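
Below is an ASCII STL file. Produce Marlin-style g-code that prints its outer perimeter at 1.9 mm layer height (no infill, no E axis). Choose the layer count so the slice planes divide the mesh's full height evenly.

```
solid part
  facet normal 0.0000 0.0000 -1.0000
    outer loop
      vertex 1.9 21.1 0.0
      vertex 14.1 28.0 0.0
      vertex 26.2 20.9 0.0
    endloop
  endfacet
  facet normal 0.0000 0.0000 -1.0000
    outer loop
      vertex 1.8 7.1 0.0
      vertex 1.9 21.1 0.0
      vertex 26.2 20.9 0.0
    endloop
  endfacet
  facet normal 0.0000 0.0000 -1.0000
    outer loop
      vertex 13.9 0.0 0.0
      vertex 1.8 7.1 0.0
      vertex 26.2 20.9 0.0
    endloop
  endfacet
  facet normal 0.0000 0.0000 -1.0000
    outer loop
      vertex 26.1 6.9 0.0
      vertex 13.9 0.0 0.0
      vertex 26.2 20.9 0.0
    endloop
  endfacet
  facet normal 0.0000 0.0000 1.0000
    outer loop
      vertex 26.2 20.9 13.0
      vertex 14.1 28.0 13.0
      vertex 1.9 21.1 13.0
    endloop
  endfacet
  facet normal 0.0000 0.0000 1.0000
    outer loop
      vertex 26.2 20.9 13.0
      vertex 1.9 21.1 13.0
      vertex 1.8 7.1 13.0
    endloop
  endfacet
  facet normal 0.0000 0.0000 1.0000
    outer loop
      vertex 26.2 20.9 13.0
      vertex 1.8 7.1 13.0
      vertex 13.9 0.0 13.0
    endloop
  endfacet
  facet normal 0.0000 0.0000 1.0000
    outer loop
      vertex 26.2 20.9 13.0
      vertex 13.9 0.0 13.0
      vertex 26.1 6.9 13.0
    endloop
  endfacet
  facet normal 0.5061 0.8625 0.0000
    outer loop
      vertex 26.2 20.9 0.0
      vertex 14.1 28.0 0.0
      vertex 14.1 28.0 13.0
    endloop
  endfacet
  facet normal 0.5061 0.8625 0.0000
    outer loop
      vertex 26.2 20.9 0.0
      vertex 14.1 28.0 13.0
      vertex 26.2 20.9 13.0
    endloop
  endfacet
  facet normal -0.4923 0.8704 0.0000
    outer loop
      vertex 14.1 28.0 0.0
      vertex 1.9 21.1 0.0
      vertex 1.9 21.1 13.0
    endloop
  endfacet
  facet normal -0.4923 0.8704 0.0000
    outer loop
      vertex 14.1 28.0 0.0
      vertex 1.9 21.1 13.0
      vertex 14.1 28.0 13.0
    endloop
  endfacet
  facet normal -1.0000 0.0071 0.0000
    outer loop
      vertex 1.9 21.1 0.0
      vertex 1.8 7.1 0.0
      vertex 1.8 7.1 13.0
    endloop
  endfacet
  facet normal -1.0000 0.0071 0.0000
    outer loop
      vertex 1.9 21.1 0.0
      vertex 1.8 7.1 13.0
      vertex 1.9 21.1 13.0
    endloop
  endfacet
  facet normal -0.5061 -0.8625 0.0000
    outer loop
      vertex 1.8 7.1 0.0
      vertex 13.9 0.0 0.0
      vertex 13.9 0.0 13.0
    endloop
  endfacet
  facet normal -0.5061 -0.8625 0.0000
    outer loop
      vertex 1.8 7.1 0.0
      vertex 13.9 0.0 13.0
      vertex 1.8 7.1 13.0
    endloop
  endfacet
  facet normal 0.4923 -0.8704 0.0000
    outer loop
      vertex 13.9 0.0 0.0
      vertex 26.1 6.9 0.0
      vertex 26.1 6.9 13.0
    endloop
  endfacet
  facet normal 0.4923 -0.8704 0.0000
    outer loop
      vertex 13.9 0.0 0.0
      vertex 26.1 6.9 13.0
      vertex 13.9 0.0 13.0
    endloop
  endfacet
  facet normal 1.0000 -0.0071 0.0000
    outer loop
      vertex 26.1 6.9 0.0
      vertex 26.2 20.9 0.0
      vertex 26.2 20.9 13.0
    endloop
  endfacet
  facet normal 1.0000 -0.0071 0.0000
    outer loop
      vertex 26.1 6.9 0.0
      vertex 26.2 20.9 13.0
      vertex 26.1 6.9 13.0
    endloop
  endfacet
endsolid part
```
; perimeter-only toolpath
G21 ; units = mm
G90 ; absolute positioning
G28 ; home
; layer 1
G0 Z1.9
G0 X26.2 Y20.9
G1 X14.1 Y28.0
G1 X1.9 Y21.1
G1 X1.8 Y7.1
G1 X13.9 Y0.0
G1 X26.1 Y6.9
G1 X26.2 Y20.9
; layer 2
G0 Z3.7
G0 X26.2 Y20.9
G1 X14.1 Y28.0
G1 X1.9 Y21.1
G1 X1.8 Y7.1
G1 X13.9 Y0.0
G1 X26.1 Y6.9
G1 X26.2 Y20.9
; layer 3
G0 Z5.6
G0 X26.2 Y20.9
G1 X14.1 Y28.0
G1 X1.9 Y21.1
G1 X1.8 Y7.1
G1 X13.9 Y0.0
G1 X26.1 Y6.9
G1 X26.2 Y20.9
; layer 4
G0 Z7.4
G0 X26.2 Y20.9
G1 X14.1 Y28.0
G1 X1.9 Y21.1
G1 X1.8 Y7.1
G1 X13.9 Y0.0
G1 X26.1 Y6.9
G1 X26.2 Y20.9
; layer 5
G0 Z9.3
G0 X26.2 Y20.9
G1 X14.1 Y28.0
G1 X1.9 Y21.1
G1 X1.8 Y7.1
G1 X13.9 Y0.0
G1 X26.1 Y6.9
G1 X26.2 Y20.9
; layer 6
G0 Z11.1
G0 X26.2 Y20.9
G1 X14.1 Y28.0
G1 X1.9 Y21.1
G1 X1.8 Y7.1
G1 X13.9 Y0.0
G1 X26.1 Y6.9
G1 X26.2 Y20.9
; layer 7
G0 Z13.0
G0 X26.2 Y20.9
G1 X14.1 Y28.0
G1 X1.9 Y21.1
G1 X1.8 Y7.1
G1 X13.9 Y0.0
G1 X26.1 Y6.9
G1 X26.2 Y20.9
M2 ; end

The solid is a regular 6-sided prism (a cylinder approximated with 6 flat sides), circumscribed radius ≈ 14 mm, height ≈ 13 mm. Slicing at Δz = 1.9 mm — 7 equal slices spanning the solid's height, so layer i sits at z = i·h/7 — gives 7 non-empty perimeters. Each is a 6-segment closed polygon; G0 lifts to the layer z and rapids to the start vertex, then G1 traces the edges.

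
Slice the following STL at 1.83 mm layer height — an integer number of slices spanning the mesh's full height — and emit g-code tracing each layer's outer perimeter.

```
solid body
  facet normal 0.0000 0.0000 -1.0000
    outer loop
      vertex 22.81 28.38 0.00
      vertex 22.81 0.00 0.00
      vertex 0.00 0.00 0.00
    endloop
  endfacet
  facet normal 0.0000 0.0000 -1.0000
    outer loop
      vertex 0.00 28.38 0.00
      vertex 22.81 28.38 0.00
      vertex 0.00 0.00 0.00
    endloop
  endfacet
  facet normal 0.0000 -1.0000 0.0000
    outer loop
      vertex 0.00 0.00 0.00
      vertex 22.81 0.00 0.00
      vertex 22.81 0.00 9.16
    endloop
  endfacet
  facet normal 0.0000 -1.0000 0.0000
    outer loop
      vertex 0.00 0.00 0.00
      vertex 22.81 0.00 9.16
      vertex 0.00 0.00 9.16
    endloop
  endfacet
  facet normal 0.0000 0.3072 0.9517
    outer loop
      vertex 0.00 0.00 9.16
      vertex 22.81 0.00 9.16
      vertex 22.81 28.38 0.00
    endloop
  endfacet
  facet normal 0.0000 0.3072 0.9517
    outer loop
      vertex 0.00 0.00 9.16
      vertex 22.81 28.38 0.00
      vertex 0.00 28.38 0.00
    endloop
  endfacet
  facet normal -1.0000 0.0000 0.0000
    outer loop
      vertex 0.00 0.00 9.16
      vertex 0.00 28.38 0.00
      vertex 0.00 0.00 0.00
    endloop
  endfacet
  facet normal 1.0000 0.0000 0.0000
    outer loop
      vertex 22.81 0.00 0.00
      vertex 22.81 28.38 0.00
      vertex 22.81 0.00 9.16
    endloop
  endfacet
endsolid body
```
; perimeter-only toolpath
G21 ; units = mm
G90 ; absolute positioning
G28 ; home
; layer 1
G0 Z1.83
G0 X0.00 Y0.00
G1 X22.81 Y0.00
G1 X22.81 Y22.70
G1 X0.00 Y22.70
G1 X0.00 Y0.00
; layer 2
G0 Z3.66
G0 X0.00 Y0.00
G1 X22.81 Y0.00
G1 X22.81 Y17.03
G1 X0.00 Y17.03
G1 X0.00 Y0.00
; layer 3
G0 Z5.50
G0 X0.00 Y0.00
G1 X22.81 Y0.00
G1 X22.81 Y11.35
G1 X0.00 Y11.35
G1 X0.00 Y0.00
; layer 4
G0 Z7.33
G0 X0.00 Y0.00
G1 X22.81 Y0.00
G1 X22.81 Y5.68
G1 X0.00 Y5.68
G1 X0.00 Y0.00
M2 ; end

The solid is a wedge (ramp): 22.8 × 28.4 mm base, rising to 9.16 mm along the y=0 edge and sloping linearly to z=0 at y=28.4. Slicing at Δz = 1.83 mm — 5 equal slices spanning the solid's height, so layer i sits at z = i·h/5 — gives 4 non-empty perimeters. Each is a 4-segment closed polygon; G0 lifts to the layer z and rapids to the start vertex, then G1 traces the edges. The cross-section shrinks linearly with z (the slice at the apex is degenerate and omitted).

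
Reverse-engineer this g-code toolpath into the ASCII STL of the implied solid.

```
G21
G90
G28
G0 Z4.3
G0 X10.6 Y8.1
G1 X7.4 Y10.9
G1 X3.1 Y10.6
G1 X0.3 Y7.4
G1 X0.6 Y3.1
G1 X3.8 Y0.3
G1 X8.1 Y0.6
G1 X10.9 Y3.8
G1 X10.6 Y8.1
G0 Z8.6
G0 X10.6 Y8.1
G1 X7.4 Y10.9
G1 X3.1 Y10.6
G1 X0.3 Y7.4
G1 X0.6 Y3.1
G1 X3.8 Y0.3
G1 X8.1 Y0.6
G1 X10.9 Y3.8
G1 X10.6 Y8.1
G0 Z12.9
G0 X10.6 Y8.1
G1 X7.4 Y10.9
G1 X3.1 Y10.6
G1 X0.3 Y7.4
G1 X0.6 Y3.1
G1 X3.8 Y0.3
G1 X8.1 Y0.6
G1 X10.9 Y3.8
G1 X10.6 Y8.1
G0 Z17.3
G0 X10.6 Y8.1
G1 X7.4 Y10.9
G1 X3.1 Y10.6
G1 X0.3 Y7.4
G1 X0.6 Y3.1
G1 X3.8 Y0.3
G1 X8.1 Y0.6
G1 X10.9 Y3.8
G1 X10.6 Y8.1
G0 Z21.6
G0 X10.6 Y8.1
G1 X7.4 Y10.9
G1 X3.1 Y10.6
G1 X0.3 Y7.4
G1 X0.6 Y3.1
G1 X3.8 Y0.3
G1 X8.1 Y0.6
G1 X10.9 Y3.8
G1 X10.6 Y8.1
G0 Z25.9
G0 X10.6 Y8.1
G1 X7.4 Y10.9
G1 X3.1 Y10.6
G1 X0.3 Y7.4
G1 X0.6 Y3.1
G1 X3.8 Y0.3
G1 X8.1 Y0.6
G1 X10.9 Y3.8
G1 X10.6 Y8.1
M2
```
solid part
  facet normal 0.0000 0.0000 -1.0000
    outer loop
      vertex 3.1 10.6 0.0
      vertex 7.4 10.9 0.0
      vertex 10.6 8.1 0.0
    endloop
  endfacet
  facet normal 0.0000 0.0000 -1.0000
    outer loop
      vertex 0.3 7.4 0.0
      vertex 3.1 10.6 0.0
      vertex 10.6 8.1 0.0
    endloop
  endfacet
  facet normal 0.0000 0.0000 -1.0000
    outer loop
      vertex 0.6 3.1 0.0
      vertex 0.3 7.4 0.0
      vertex 10.6 8.1 0.0
    endloop
  endfacet
  facet normal 0.0000 0.0000 -1.0000
    outer loop
      vertex 3.8 0.3 0.0
      vertex 0.6 3.1 0.0
      vertex 10.6 8.1 0.0
    endloop
  endfacet
  facet normal 0.0000 0.0000 -1.0000
    outer loop
      vertex 8.1 0.6 0.0
      vertex 3.8 0.3 0.0
      vertex 10.6 8.1 0.0
    endloop
  endfacet
  facet normal 0.0000 0.0000 -1.0000
    outer loop
      vertex 10.9 3.8 0.0
      vertex 8.1 0.6 0.0
      vertex 10.6 8.1 0.0
    endloop
  endfacet
  facet normal 0.0000 0.0000 1.0000
    outer loop
      vertex 10.6 8.1 25.9
      vertex 7.4 10.9 25.9
      vertex 3.1 10.6 25.9
    endloop
  endfacet
  facet normal 0.0000 0.0000 1.0000
    outer loop
      vertex 10.6 8.1 25.9
      vertex 3.1 10.6 25.9
      vertex 0.3 7.4 25.9
    endloop
  endfacet
  facet normal 0.0000 0.0000 1.0000
    outer loop
      vertex 10.6 8.1 25.9
      vertex 0.3 7.4 25.9
      vertex 0.6 3.1 25.9
    endloop
  endfacet
  facet normal 0.0000 0.0000 1.0000
    outer loop
      vertex 10.6 8.1 25.9
      vertex 0.6 3.1 25.9
      vertex 3.8 0.3 25.9
    endloop
  endfacet
  facet normal 0.0000 0.0000 1.0000
    outer loop
      vertex 10.6 8.1 25.9
      vertex 3.8 0.3 25.9
      vertex 8.1 0.6 25.9
    endloop
  endfacet
  facet normal 0.0000 0.0000 1.0000
    outer loop
      vertex 10.6 8.1 25.9
      vertex 8.1 0.6 25.9
      vertex 10.9 3.8 25.9
    endloop
  endfacet
  facet normal 0.6585 0.7526 0.0000
    outer loop
      vertex 10.6 8.1 0.0
      vertex 7.4 10.9 0.0
      vertex 7.4 10.9 25.9
    endloop
  endfacet
  facet normal 0.6585 0.7526 0.0000
    outer loop
      vertex 10.6 8.1 0.0
      vertex 7.4 10.9 25.9
      vertex 10.6 8.1 25.9
    endloop
  endfacet
  facet normal -0.0696 0.9976 0.0000
    outer loop
      vertex 7.4 10.9 0.0
      vertex 3.1 10.6 0.0
      vertex 3.1 10.6 25.9
    endloop
  endfacet
  facet normal -0.0696 0.9976 0.0000
    outer loop
      vertex 7.4 10.9 0.0
      vertex 3.1 10.6 25.9
      vertex 7.4 10.9 25.9
    endloop
  endfacet
  facet normal -0.7526 0.6585 0.0000
    outer loop
      vertex 3.1 10.6 0.0
      vertex 0.3 7.4 0.0
      vertex 0.3 7.4 25.9
    endloop
  endfacet
  facet normal -0.7526 0.6585 0.0000
    outer loop
      vertex 3.1 10.6 0.0
      vertex 0.3 7.4 25.9
      vertex 3.1 10.6 25.9
    endloop
  endfacet
  facet normal -0.9976 -0.0696 0.0000
    outer loop
      vertex 0.3 7.4 0.0
      vertex 0.6 3.1 0.0
      vertex 0.6 3.1 25.9
    endloop
  endfacet
  facet normal -0.9976 -0.0696 0.0000
    outer loop
      vertex 0.3 7.4 0.0
      vertex 0.6 3.1 25.9
      vertex 0.3 7.4 25.9
    endloop
  endfacet
  facet normal -0.6585 -0.7526 0.0000
    outer loop
      vertex 0.6 3.1 0.0
      vertex 3.8 0.3 0.0
      vertex 3.8 0.3 25.9
    endloop
  endfacet
  facet normal -0.6585 -0.7526 0.0000
    outer loop
      vertex 0.6 3.1 0.0
      vertex 3.8 0.3 25.9
      vertex 0.6 3.1 25.9
    endloop
  endfacet
  facet normal 0.0696 -0.9976 0.0000
    outer loop
      vertex 3.8 0.3 0.0
      vertex 8.1 0.6 0.0
      vertex 8.1 0.6 25.9
    endloop
  endfacet
  facet normal 0.0696 -0.9976 0.0000
    outer loop
      vertex 3.8 0.3 0.0
      vertex 8.1 0.6 25.9
      vertex 3.8 0.3 25.9
    endloop
  endfacet
  facet normal 0.7526 -0.6585 0.0000
    outer loop
      vertex 8.1 0.6 0.0
      vertex 10.9 3.8 0.0
      vertex 10.9 3.8 25.9
    endloop
  endfacet
  facet normal 0.7526 -0.6585 0.0000
    outer loop
      vertex 8.1 0.6 0.0
      vertex 10.9 3.8 25.9
      vertex 8.1 0.6 25.9
    endloop
  endfacet
  facet normal 0.9976 0.0696 0.0000
    outer loop
      vertex 10.9 3.8 0.0
      vertex 10.6 8.1 0.0
      vertex 10.6 8.1 25.9
    endloop
  endfacet
  facet normal 0.9976 0.0696 0.0000
    outer loop
      vertex 10.9 3.8 0.0
      vertex 10.6 8.1 25.9
      vertex 10.9 3.8 25.9
    endloop
  endfacet
endsolid part

The G0 Z moves step by Δz≈4.3 mm. Every layer's G1 loop is the same polygon, so the solid is a straight extrusion of it from z=0 to z≈25.9. Closing with flat bottom and top caps and triangulating gives 28 facets — a regular 8-sided prism (a cylinder approximated with 8 flat sides), circumscribed radius ≈ 5.6 mm, height ≈ 25.9 mm.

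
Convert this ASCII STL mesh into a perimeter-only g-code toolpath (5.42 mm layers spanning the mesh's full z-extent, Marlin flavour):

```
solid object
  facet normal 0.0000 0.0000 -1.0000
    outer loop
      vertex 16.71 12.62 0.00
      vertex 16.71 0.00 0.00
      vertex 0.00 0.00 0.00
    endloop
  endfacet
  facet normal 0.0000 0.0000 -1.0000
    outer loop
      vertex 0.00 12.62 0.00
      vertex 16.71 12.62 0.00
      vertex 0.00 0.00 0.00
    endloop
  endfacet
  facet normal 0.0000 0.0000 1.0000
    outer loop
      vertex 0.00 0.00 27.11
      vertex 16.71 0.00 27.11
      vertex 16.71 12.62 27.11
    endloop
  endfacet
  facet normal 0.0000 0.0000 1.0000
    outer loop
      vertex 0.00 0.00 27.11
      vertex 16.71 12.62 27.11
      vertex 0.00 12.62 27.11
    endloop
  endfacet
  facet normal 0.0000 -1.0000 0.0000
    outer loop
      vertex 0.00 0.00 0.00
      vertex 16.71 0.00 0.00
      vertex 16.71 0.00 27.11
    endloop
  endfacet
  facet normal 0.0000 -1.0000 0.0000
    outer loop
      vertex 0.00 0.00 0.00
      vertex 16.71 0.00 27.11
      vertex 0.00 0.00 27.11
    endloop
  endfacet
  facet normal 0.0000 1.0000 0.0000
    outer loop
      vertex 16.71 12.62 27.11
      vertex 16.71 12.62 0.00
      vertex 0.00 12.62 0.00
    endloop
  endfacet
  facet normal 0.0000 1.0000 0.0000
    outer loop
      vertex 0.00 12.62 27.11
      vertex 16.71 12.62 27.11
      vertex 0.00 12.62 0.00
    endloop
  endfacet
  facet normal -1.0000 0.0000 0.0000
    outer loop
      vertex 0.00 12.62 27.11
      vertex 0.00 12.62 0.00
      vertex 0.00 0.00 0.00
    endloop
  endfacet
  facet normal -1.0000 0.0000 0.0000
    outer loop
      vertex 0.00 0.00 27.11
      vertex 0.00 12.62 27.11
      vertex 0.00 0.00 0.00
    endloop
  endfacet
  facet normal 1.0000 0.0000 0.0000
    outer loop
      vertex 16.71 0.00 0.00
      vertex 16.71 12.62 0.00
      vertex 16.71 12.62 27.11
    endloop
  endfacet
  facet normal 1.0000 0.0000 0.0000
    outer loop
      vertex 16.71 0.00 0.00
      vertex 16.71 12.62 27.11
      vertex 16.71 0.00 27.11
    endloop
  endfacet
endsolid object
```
; perimeter-only toolpath
G21 ; units = mm
G90 ; absolute positioning
G28 ; home
; layer 1
G0 Z5.42
G0 X0.00 Y0.00
G1 X16.71 Y0.00
G1 X16.71 Y12.62
G1 X0.00 Y12.62
G1 X0.00 Y0.00
; layer 2
G0 Z10.84
G0 X0.00 Y0.00
G1 X16.71 Y0.00
G1 X16.71 Y12.62
G1 X0.00 Y12.62
G1 X0.00 Y0.00
; layer 3
G0 Z16.27
G0 X0.00 Y0.00
G1 X16.71 Y0.00
G1 X16.71 Y12.62
G1 X0.00 Y12.62
G1 X0.00 Y0.00
; layer 4
G0 Z21.69
G0 X0.00 Y0.00
G1 X16.71 Y0.00
G1 X16.71 Y12.62
G1 X0.00 Y12.62
G1 X0.00 Y0.00
; layer 5
G0 Z27.11
G0 X0.00 Y0.00
G1 X16.71 Y0.00
G1 X16.71 Y12.62
G1 X0.00 Y12.62
G1 X0.00 Y0.00
M2 ; end

The solid is a rectangular box, roughly 16.7 × 12.6 mm footprint and 27.1 mm tall. Slicing at Δz = 5.42 mm — 5 equal slices spanning the solid's height, so layer i sits at z = i·h/5 — gives 5 non-empty perimeters. Each is a 4-segment closed polygon; G0 lifts to the layer z and rapids to the start vertex, then G1 traces the edges.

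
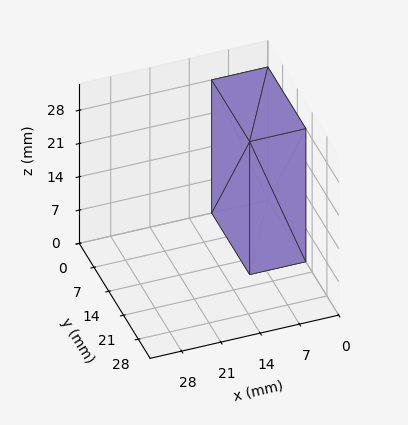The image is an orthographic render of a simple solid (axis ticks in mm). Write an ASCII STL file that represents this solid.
Reading the render: the shape is a rectangular box, roughly 10 × 18 mm footprint and 28 mm tall (dimensions read to the nearest mm from the axis ticks). For the STL, each face is triangulated and given an outward normal.

solid part
  facet normal 0.0000 0.0000 -1.0000
    outer loop
      vertex 10.00 18.00 0.00
      vertex 10.00 0.00 0.00
      vertex 0.00 0.00 0.00
    endloop
  endfacet
  facet normal 0.0000 0.0000 -1.0000
    outer loop
      vertex 0.00 18.00 0.00
      vertex 10.00 18.00 0.00
      vertex 0.00 0.00 0.00
    endloop
  endfacet
  facet normal 0.0000 0.0000 1.0000
    outer loop
      vertex 0.00 0.00 28.00
      vertex 10.00 0.00 28.00
      vertex 10.00 18.00 28.00
    endloop
  endfacet
  facet normal 0.0000 0.0000 1.0000
    outer loop
      vertex 0.00 0.00 28.00
      vertex 10.00 18.00 28.00
      vertex 0.00 18.00 28.00
    endloop
  endfacet
  facet normal 0.0000 -1.0000 0.0000
    outer loop
      vertex 0.00 0.00 0.00
      vertex 10.00 0.00 0.00
      vertex 10.00 0.00 28.00
    endloop
  endfacet
  facet normal 0.0000 -1.0000 0.0000
    outer loop
      vertex 0.00 0.00 0.00
      vertex 10.00 0.00 28.00
      vertex 0.00 0.00 28.00
    endloop
  endfacet
  facet normal 0.0000 1.0000 0.0000
    outer loop
      vertex 10.00 18.00 28.00
      vertex 10.00 18.00 0.00
      vertex 0.00 18.00 0.00
    endloop
  endfacet
  facet normal 0.0000 1.0000 0.0000
    outer loop
      vertex 0.00 18.00 28.00
      vertex 10.00 18.00 28.00
      vertex 0.00 18.00 0.00
    endloop
  endfacet
  facet normal -1.0000 0.0000 0.0000
    outer loop
      vertex 0.00 18.00 28.00
      vertex 0.00 18.00 0.00
      vertex 0.00 0.00 0.00
    endloop
  endfacet
  facet normal -1.0000 0.0000 0.0000
    outer loop
      vertex 0.00 0.00 28.00
      vertex 0.00 18.00 28.00
      vertex 0.00 0.00 0.00
    endloop
  endfacet
  facet normal 1.0000 0.0000 0.0000
    outer loop
      vertex 10.00 0.00 0.00
      vertex 10.00 18.00 0.00
      vertex 10.00 18.00 28.00
    endloop
  endfacet
  facet normal 1.0000 0.0000 0.0000
    outer loop
      vertex 10.00 0.00 0.00
      vertex 10.00 18.00 28.00
      vertex 10.00 0.00 28.00
    endloop
  endfacet
endsolid part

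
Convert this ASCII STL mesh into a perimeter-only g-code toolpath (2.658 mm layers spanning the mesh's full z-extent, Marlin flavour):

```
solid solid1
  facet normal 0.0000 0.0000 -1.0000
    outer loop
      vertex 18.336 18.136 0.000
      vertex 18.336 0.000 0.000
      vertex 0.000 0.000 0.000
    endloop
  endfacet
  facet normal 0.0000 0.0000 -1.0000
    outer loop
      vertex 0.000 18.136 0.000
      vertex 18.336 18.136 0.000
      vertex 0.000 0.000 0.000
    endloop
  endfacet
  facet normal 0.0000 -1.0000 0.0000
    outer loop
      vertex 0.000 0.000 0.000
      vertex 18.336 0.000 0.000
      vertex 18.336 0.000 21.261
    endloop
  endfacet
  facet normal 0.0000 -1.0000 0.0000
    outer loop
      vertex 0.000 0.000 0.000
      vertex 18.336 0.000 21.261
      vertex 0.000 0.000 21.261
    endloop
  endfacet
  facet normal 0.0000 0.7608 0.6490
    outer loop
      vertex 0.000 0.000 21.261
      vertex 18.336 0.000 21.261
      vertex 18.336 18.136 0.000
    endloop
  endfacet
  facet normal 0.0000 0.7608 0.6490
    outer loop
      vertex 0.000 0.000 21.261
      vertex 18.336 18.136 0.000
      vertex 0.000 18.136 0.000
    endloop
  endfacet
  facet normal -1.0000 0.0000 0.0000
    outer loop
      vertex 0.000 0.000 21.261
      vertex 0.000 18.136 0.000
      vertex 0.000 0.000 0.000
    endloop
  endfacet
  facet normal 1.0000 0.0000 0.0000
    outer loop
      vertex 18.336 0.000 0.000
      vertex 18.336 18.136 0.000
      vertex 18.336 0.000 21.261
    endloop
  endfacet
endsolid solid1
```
; perimeter-only toolpath
G21 ; units = mm
G90 ; absolute positioning
G28 ; home
; layer 1
G0 Z2.658
G0 X0.000 Y0.000
G1 X18.336 Y0.000
G1 X18.336 Y15.869
G1 X0.000 Y15.869
G1 X0.000 Y0.000
; layer 2
G0 Z5.315
G0 X0.000 Y0.000
G1 X18.336 Y0.000
G1 X18.336 Y13.602
G1 X0.000 Y13.602
G1 X0.000 Y0.000
; layer 3
G0 Z7.973
G0 X0.000 Y0.000
G1 X18.336 Y0.000
G1 X18.336 Y11.335
G1 X0.000 Y11.335
G1 X0.000 Y0.000
; layer 4
G0 Z10.630
G0 X0.000 Y0.000
G1 X18.336 Y0.000
G1 X18.336 Y9.068
G1 X0.000 Y9.068
G1 X0.000 Y0.000
; layer 5
G0 Z13.288
G0 X0.000 Y0.000
G1 X18.336 Y0.000
G1 X18.336 Y6.801
G1 X0.000 Y6.801
G1 X0.000 Y0.000
; layer 6
G0 Z15.946
G0 X0.000 Y0.000
G1 X18.336 Y0.000
G1 X18.336 Y4.534
G1 X0.000 Y4.534
G1 X0.000 Y0.000
; layer 7
G0 Z18.603
G0 X0.000 Y0.000
G1 X18.336 Y0.000
G1 X18.336 Y2.267
G1 X0.000 Y2.267
G1 X0.000 Y0.000
M2 ; end

The solid is a wedge (ramp): 18.3 × 18.1 mm base, rising to 21.3 mm along the y=0 edge and sloping linearly to z=0 at y=18.1. Slicing at Δz = 2.658 mm — 8 equal slices spanning the solid's height, so layer i sits at z = i·h/8 — gives 7 non-empty perimeters. Each is a 4-segment closed polygon; G0 lifts to the layer z and rapids to the start vertex, then G1 traces the edges. The cross-section shrinks linearly with z (the slice at the apex is degenerate and omitted).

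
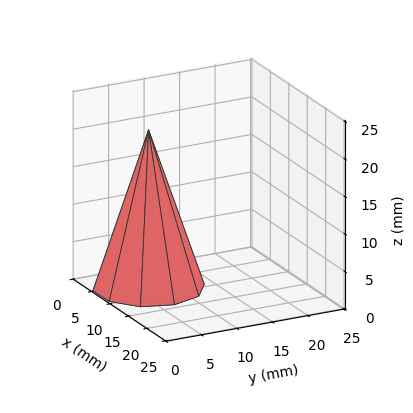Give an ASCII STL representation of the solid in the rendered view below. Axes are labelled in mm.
Reading the render: the shape is a regular 10-sided pyramid, base circumscribed radius ≈ 7 mm, apex at z ≈ 21 mm (dimensions read to the nearest mm from the axis ticks). For the STL, each face is triangulated and given an outward normal.

solid part
  facet normal 0.0000 0.0000 -1.0000
    outer loop
      vertex 9.2 13.7 0.0
      vertex 12.7 11.1 0.0
      vertex 14.0 7.0 0.0
    endloop
  endfacet
  facet normal 0.0000 0.0000 -1.0000
    outer loop
      vertex 4.8 13.7 0.0
      vertex 9.2 13.7 0.0
      vertex 14.0 7.0 0.0
    endloop
  endfacet
  facet normal 0.0000 0.0000 -1.0000
    outer loop
      vertex 1.3 11.1 0.0
      vertex 4.8 13.7 0.0
      vertex 14.0 7.0 0.0
    endloop
  endfacet
  facet normal 0.0000 0.0000 -1.0000
    outer loop
      vertex 0.0 7.0 0.0
      vertex 1.3 11.1 0.0
      vertex 14.0 7.0 0.0
    endloop
  endfacet
  facet normal 0.0000 0.0000 -1.0000
    outer loop
      vertex 1.3 2.9 0.0
      vertex 0.0 7.0 0.0
      vertex 14.0 7.0 0.0
    endloop
  endfacet
  facet normal 0.0000 0.0000 -1.0000
    outer loop
      vertex 4.8 0.3 0.0
      vertex 1.3 2.9 0.0
      vertex 14.0 7.0 0.0
    endloop
  endfacet
  facet normal 0.0000 0.0000 -1.0000
    outer loop
      vertex 9.2 0.3 0.0
      vertex 4.8 0.3 0.0
      vertex 14.0 7.0 0.0
    endloop
  endfacet
  facet normal 0.0000 0.0000 -1.0000
    outer loop
      vertex 12.7 2.9 0.0
      vertex 9.2 0.3 0.0
      vertex 14.0 7.0 0.0
    endloop
  endfacet
  facet normal 0.9085 0.2881 0.3028
    outer loop
      vertex 14.0 7.0 0.0
      vertex 12.7 11.1 0.0
      vertex 7.0 7.0 21.0
    endloop
  endfacet
  facet normal 0.5682 0.7649 0.3036
    outer loop
      vertex 12.7 11.1 0.0
      vertex 9.2 13.7 0.0
      vertex 7.0 7.0 21.0
    endloop
  endfacet
  facet normal 0.0000 0.9527 0.3040
    outer loop
      vertex 9.2 13.7 0.0
      vertex 4.8 13.7 0.0
      vertex 7.0 7.0 21.0
    endloop
  endfacet
  facet normal -0.5682 0.7649 0.3036
    outer loop
      vertex 4.8 13.7 0.0
      vertex 1.3 11.1 0.0
      vertex 7.0 7.0 21.0
    endloop
  endfacet
  facet normal -0.9085 0.2881 0.3028
    outer loop
      vertex 1.3 11.1 0.0
      vertex 0.0 7.0 0.0
      vertex 7.0 7.0 21.0
    endloop
  endfacet
  facet normal -0.9085 -0.2881 0.3028
    outer loop
      vertex 0.0 7.0 0.0
      vertex 1.3 2.9 0.0
      vertex 7.0 7.0 21.0
    endloop
  endfacet
  facet normal -0.5682 -0.7649 0.3036
    outer loop
      vertex 1.3 2.9 0.0
      vertex 4.8 0.3 0.0
      vertex 7.0 7.0 21.0
    endloop
  endfacet
  facet normal 0.0000 -0.9527 0.3040
    outer loop
      vertex 4.8 0.3 0.0
      vertex 9.2 0.3 0.0
      vertex 7.0 7.0 21.0
    endloop
  endfacet
  facet normal 0.5682 -0.7649 0.3036
    outer loop
      vertex 9.2 0.3 0.0
      vertex 12.7 2.9 0.0
      vertex 7.0 7.0 21.0
    endloop
  endfacet
  facet normal 0.9085 -0.2881 0.3028
    outer loop
      vertex 12.7 2.9 0.0
      vertex 14.0 7.0 0.0
      vertex 7.0 7.0 21.0
    endloop
  endfacet
endsolid part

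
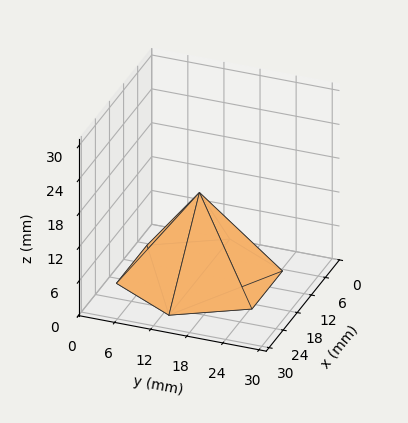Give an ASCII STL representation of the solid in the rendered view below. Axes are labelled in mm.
Reading the render: the shape is a regular 6-sided pyramid, base circumscribed radius ≈ 13 mm, apex at z ≈ 15 mm (dimensions read to the nearest mm from the axis ticks). For the STL, each face is triangulated and given an outward normal.

solid part
  facet normal 0.0000 0.0000 -1.0000
    outer loop
      vertex 6.50 24.26 0.00
      vertex 19.50 24.26 0.00
      vertex 26.00 13.00 0.00
    endloop
  endfacet
  facet normal 0.0000 0.0000 -1.0000
    outer loop
      vertex 0.00 13.00 0.00
      vertex 6.50 24.26 0.00
      vertex 26.00 13.00 0.00
    endloop
  endfacet
  facet normal 0.0000 0.0000 -1.0000
    outer loop
      vertex 6.50 1.74 0.00
      vertex 0.00 13.00 0.00
      vertex 26.00 13.00 0.00
    endloop
  endfacet
  facet normal 0.0000 0.0000 -1.0000
    outer loop
      vertex 19.50 1.74 0.00
      vertex 6.50 1.74 0.00
      vertex 26.00 13.00 0.00
    endloop
  endfacet
  facet normal 0.6927 0.3998 0.6003
    outer loop
      vertex 26.00 13.00 0.00
      vertex 19.50 24.26 0.00
      vertex 13.00 13.00 15.00
    endloop
  endfacet
  facet normal 0.0000 0.7997 0.6003
    outer loop
      vertex 19.50 24.26 0.00
      vertex 6.50 24.26 0.00
      vertex 13.00 13.00 15.00
    endloop
  endfacet
  facet normal -0.6927 0.3998 0.6003
    outer loop
      vertex 6.50 24.26 0.00
      vertex 0.00 13.00 0.00
      vertex 13.00 13.00 15.00
    endloop
  endfacet
  facet normal -0.6927 -0.3998 0.6003
    outer loop
      vertex 0.00 13.00 0.00
      vertex 6.50 1.74 0.00
      vertex 13.00 13.00 15.00
    endloop
  endfacet
  facet normal 0.0000 -0.7997 0.6003
    outer loop
      vertex 6.50 1.74 0.00
      vertex 19.50 1.74 0.00
      vertex 13.00 13.00 15.00
    endloop
  endfacet
  facet normal 0.6927 -0.3998 0.6003
    outer loop
      vertex 19.50 1.74 0.00
      vertex 26.00 13.00 0.00
      vertex 13.00 13.00 15.00
    endloop
  endfacet
endsolid part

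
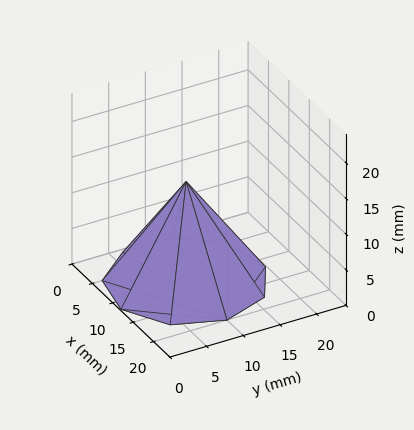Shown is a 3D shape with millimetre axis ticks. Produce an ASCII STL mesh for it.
Reading the render: the shape is a regular 9-sided pyramid, base circumscribed radius ≈ 10 mm, apex at z ≈ 14 mm (dimensions read to the nearest mm from the axis ticks). For the STL, each face is triangulated and given an outward normal.

solid part
  facet normal 0.0000 0.0000 -1.0000
    outer loop
      vertex 11.736 19.848 0.000
      vertex 17.660 16.428 0.000
      vertex 20.000 10.000 0.000
    endloop
  endfacet
  facet normal 0.0000 0.0000 -1.0000
    outer loop
      vertex 5.000 18.660 0.000
      vertex 11.736 19.848 0.000
      vertex 20.000 10.000 0.000
    endloop
  endfacet
  facet normal 0.0000 0.0000 -1.0000
    outer loop
      vertex 0.603 13.420 0.000
      vertex 5.000 18.660 0.000
      vertex 20.000 10.000 0.000
    endloop
  endfacet
  facet normal 0.0000 0.0000 -1.0000
    outer loop
      vertex 0.603 6.580 0.000
      vertex 0.603 13.420 0.000
      vertex 20.000 10.000 0.000
    endloop
  endfacet
  facet normal 0.0000 0.0000 -1.0000
    outer loop
      vertex 5.000 1.340 0.000
      vertex 0.603 6.580 0.000
      vertex 20.000 10.000 0.000
    endloop
  endfacet
  facet normal 0.0000 0.0000 -1.0000
    outer loop
      vertex 11.736 0.152 0.000
      vertex 5.000 1.340 0.000
      vertex 20.000 10.000 0.000
    endloop
  endfacet
  facet normal 0.0000 0.0000 -1.0000
    outer loop
      vertex 17.660 3.572 0.000
      vertex 11.736 0.152 0.000
      vertex 20.000 10.000 0.000
    endloop
  endfacet
  facet normal 0.7802 0.2840 0.5573
    outer loop
      vertex 20.000 10.000 0.000
      vertex 17.660 16.428 0.000
      vertex 10.000 10.000 14.000
    endloop
  endfacet
  facet normal 0.4151 0.7191 0.5573
    outer loop
      vertex 17.660 16.428 0.000
      vertex 11.736 19.848 0.000
      vertex 10.000 10.000 14.000
    endloop
  endfacet
  facet normal -0.1442 0.8177 0.5573
    outer loop
      vertex 11.736 19.848 0.000
      vertex 5.000 18.660 0.000
      vertex 10.000 10.000 14.000
    endloop
  endfacet
  facet normal -0.6360 0.5337 0.5573
    outer loop
      vertex 5.000 18.660 0.000
      vertex 0.603 13.420 0.000
      vertex 10.000 10.000 14.000
    endloop
  endfacet
  facet normal -0.8303 0.0000 0.5573
    outer loop
      vertex 0.603 13.420 0.000
      vertex 0.603 6.580 0.000
      vertex 10.000 10.000 14.000
    endloop
  endfacet
  facet normal -0.6360 -0.5337 0.5573
    outer loop
      vertex 0.603 6.580 0.000
      vertex 5.000 1.340 0.000
      vertex 10.000 10.000 14.000
    endloop
  endfacet
  facet normal -0.1442 -0.8177 0.5573
    outer loop
      vertex 5.000 1.340 0.000
      vertex 11.736 0.152 0.000
      vertex 10.000 10.000 14.000
    endloop
  endfacet
  facet normal 0.4151 -0.7191 0.5573
    outer loop
      vertex 11.736 0.152 0.000
      vertex 17.660 3.572 0.000
      vertex 10.000 10.000 14.000
    endloop
  endfacet
  facet normal 0.7802 -0.2840 0.5573
    outer loop
      vertex 17.660 3.572 0.000
      vertex 20.000 10.000 0.000
      vertex 10.000 10.000 14.000
    endloop
  endfacet
endsolid part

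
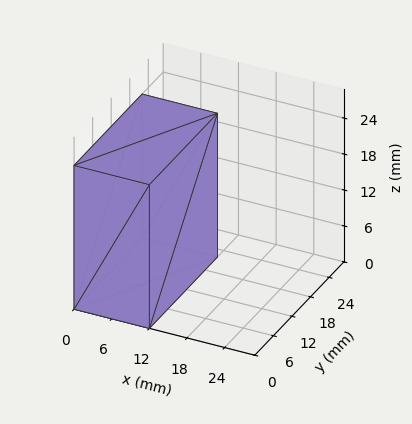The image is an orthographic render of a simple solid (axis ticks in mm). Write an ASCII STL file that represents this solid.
Reading the render: the shape is a rectangular box, roughly 12 × 22 mm footprint and 24 mm tall (dimensions read to the nearest mm from the axis ticks). For the STL, each face is triangulated and given an outward normal.

solid part
  facet normal 0.0000 0.0000 -1.0000
    outer loop
      vertex 12.00 22.00 0.00
      vertex 12.00 0.00 0.00
      vertex 0.00 0.00 0.00
    endloop
  endfacet
  facet normal 0.0000 0.0000 -1.0000
    outer loop
      vertex 0.00 22.00 0.00
      vertex 12.00 22.00 0.00
      vertex 0.00 0.00 0.00
    endloop
  endfacet
  facet normal 0.0000 0.0000 1.0000
    outer loop
      vertex 0.00 0.00 24.00
      vertex 12.00 0.00 24.00
      vertex 12.00 22.00 24.00
    endloop
  endfacet
  facet normal 0.0000 0.0000 1.0000
    outer loop
      vertex 0.00 0.00 24.00
      vertex 12.00 22.00 24.00
      vertex 0.00 22.00 24.00
    endloop
  endfacet
  facet normal 0.0000 -1.0000 0.0000
    outer loop
      vertex 0.00 0.00 0.00
      vertex 12.00 0.00 0.00
      vertex 12.00 0.00 24.00
    endloop
  endfacet
  facet normal 0.0000 -1.0000 0.0000
    outer loop
      vertex 0.00 0.00 0.00
      vertex 12.00 0.00 24.00
      vertex 0.00 0.00 24.00
    endloop
  endfacet
  facet normal 0.0000 1.0000 0.0000
    outer loop
      vertex 12.00 22.00 24.00
      vertex 12.00 22.00 0.00
      vertex 0.00 22.00 0.00
    endloop
  endfacet
  facet normal 0.0000 1.0000 0.0000
    outer loop
      vertex 0.00 22.00 24.00
      vertex 12.00 22.00 24.00
      vertex 0.00 22.00 0.00
    endloop
  endfacet
  facet normal -1.0000 0.0000 0.0000
    outer loop
      vertex 0.00 22.00 24.00
      vertex 0.00 22.00 0.00
      vertex 0.00 0.00 0.00
    endloop
  endfacet
  facet normal -1.0000 0.0000 0.0000
    outer loop
      vertex 0.00 0.00 24.00
      vertex 0.00 22.00 24.00
      vertex 0.00 0.00 0.00
    endloop
  endfacet
  facet normal 1.0000 0.0000 0.0000
    outer loop
      vertex 12.00 0.00 0.00
      vertex 12.00 22.00 0.00
      vertex 12.00 22.00 24.00
    endloop
  endfacet
  facet normal 1.0000 0.0000 0.0000
    outer loop
      vertex 12.00 0.00 0.00
      vertex 12.00 22.00 24.00
      vertex 12.00 0.00 24.00
    endloop
  endfacet
endsolid part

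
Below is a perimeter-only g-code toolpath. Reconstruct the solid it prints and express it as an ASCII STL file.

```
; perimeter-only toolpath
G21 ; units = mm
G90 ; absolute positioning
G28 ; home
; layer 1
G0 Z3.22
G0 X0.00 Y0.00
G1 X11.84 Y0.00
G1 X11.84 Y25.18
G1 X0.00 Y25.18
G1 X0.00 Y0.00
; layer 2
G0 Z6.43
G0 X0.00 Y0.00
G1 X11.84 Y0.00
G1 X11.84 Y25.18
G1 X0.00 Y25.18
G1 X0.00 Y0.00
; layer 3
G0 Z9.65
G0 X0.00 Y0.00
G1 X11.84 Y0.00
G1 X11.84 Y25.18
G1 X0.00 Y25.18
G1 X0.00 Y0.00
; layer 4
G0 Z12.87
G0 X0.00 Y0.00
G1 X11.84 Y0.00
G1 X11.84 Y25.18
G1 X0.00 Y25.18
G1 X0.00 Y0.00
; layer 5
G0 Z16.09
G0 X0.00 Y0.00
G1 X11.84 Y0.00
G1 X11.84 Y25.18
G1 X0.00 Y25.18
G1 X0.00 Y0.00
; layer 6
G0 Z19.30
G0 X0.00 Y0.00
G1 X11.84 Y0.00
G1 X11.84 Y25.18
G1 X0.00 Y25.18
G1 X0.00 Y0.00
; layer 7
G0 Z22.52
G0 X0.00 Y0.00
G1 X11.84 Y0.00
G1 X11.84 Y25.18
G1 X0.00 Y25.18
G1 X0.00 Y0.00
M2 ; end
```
solid part
  facet normal 0.0000 0.0000 -1.0000
    outer loop
      vertex 11.84 25.18 0.00
      vertex 11.84 0.00 0.00
      vertex 0.00 0.00 0.00
    endloop
  endfacet
  facet normal 0.0000 0.0000 -1.0000
    outer loop
      vertex 0.00 25.18 0.00
      vertex 11.84 25.18 0.00
      vertex 0.00 0.00 0.00
    endloop
  endfacet
  facet normal 0.0000 0.0000 1.0000
    outer loop
      vertex 0.00 0.00 22.52
      vertex 11.84 0.00 22.52
      vertex 11.84 25.18 22.52
    endloop
  endfacet
  facet normal 0.0000 0.0000 1.0000
    outer loop
      vertex 0.00 0.00 22.52
      vertex 11.84 25.18 22.52
      vertex 0.00 25.18 22.52
    endloop
  endfacet
  facet normal 0.0000 -1.0000 0.0000
    outer loop
      vertex 0.00 0.00 0.00
      vertex 11.84 0.00 0.00
      vertex 11.84 0.00 22.52
    endloop
  endfacet
  facet normal 0.0000 -1.0000 0.0000
    outer loop
      vertex 0.00 0.00 0.00
      vertex 11.84 0.00 22.52
      vertex 0.00 0.00 22.52
    endloop
  endfacet
  facet normal 0.0000 1.0000 0.0000
    outer loop
      vertex 11.84 25.18 22.52
      vertex 11.84 25.18 0.00
      vertex 0.00 25.18 0.00
    endloop
  endfacet
  facet normal 0.0000 1.0000 0.0000
    outer loop
      vertex 0.00 25.18 22.52
      vertex 11.84 25.18 22.52
      vertex 0.00 25.18 0.00
    endloop
  endfacet
  facet normal -1.0000 0.0000 0.0000
    outer loop
      vertex 0.00 25.18 22.52
      vertex 0.00 25.18 0.00
      vertex 0.00 0.00 0.00
    endloop
  endfacet
  facet normal -1.0000 0.0000 0.0000
    outer loop
      vertex 0.00 0.00 22.52
      vertex 0.00 25.18 22.52
      vertex 0.00 0.00 0.00
    endloop
  endfacet
  facet normal 1.0000 0.0000 0.0000
    outer loop
      vertex 11.84 0.00 0.00
      vertex 11.84 25.18 0.00
      vertex 11.84 25.18 22.52
    endloop
  endfacet
  facet normal 1.0000 0.0000 0.0000
    outer loop
      vertex 11.84 0.00 0.00
      vertex 11.84 25.18 22.52
      vertex 11.84 0.00 22.52
    endloop
  endfacet
endsolid part

The G0 Z moves step by Δz≈3.22 mm. Every layer's G1 loop is the same polygon, so the solid is a straight extrusion of it from z=0 to z≈22.5. Closing with flat bottom and top caps and triangulating gives 12 facets — a rectangular box, roughly 11.8 × 25.2 mm footprint and 22.5 mm tall.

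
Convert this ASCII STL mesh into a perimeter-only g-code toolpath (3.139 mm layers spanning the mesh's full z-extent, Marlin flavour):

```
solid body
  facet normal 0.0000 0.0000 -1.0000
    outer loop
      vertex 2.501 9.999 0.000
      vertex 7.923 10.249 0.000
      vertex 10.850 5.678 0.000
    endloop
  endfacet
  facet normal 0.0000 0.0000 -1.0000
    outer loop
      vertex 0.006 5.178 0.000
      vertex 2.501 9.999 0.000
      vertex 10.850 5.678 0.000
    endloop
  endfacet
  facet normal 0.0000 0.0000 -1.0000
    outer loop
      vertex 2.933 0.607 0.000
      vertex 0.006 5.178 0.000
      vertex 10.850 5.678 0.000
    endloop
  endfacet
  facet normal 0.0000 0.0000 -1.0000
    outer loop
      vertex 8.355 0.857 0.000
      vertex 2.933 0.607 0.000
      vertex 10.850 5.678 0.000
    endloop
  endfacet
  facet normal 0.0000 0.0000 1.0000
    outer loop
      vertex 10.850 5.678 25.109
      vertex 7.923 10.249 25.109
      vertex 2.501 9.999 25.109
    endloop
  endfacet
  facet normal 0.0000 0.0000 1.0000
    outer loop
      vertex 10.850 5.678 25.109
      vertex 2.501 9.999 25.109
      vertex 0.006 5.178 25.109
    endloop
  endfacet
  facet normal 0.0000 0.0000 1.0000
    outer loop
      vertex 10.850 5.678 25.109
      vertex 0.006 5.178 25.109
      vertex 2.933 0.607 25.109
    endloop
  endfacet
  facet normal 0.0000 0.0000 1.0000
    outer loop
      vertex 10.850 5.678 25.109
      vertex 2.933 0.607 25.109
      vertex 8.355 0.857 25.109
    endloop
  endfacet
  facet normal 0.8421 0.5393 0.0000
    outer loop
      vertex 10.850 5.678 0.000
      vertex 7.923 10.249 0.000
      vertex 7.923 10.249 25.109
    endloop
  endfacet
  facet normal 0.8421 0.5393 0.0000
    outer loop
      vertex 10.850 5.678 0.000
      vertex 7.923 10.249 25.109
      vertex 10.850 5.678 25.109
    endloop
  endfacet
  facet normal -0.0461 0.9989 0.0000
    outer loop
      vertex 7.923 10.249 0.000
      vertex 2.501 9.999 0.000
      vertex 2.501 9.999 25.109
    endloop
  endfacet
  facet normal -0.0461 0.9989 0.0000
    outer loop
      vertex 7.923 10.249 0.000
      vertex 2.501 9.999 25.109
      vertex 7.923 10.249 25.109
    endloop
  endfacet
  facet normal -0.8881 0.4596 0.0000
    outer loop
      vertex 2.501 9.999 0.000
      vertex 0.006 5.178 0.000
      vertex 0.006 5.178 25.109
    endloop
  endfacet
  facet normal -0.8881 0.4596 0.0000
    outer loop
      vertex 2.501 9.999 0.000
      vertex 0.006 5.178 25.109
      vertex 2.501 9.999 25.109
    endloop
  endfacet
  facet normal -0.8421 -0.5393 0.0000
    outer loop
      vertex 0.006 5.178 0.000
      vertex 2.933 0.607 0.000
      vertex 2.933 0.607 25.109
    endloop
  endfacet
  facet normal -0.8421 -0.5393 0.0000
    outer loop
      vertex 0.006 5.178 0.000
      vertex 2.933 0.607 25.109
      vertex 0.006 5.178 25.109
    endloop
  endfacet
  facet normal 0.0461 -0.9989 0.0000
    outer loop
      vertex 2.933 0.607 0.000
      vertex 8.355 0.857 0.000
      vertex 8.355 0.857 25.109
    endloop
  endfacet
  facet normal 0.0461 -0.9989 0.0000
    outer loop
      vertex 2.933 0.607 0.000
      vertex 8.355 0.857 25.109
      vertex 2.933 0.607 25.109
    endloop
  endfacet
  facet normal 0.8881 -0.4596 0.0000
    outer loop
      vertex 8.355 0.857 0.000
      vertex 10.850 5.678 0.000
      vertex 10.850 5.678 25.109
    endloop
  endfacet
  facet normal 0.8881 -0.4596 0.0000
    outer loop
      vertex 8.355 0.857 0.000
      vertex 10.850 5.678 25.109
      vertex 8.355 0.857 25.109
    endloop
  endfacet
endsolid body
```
; perimeter-only toolpath
G21 ; units = mm
G90 ; absolute positioning
G28 ; home
; layer 1
G0 Z3.139
G0 X10.850 Y5.678
G1 X7.923 Y10.249
G1 X2.501 Y9.999
G1 X0.006 Y5.178
G1 X2.933 Y0.607
G1 X8.355 Y0.857
G1 X10.850 Y5.678
; layer 2
G0 Z6.277
G0 X10.850 Y5.678
G1 X7.923 Y10.249
G1 X2.501 Y9.999
G1 X0.006 Y5.178
G1 X2.933 Y0.607
G1 X8.355 Y0.857
G1 X10.850 Y5.678
; layer 3
G0 Z9.416
G0 X10.850 Y5.678
G1 X7.923 Y10.249
G1 X2.501 Y9.999
G1 X0.006 Y5.178
G1 X2.933 Y0.607
G1 X8.355 Y0.857
G1 X10.850 Y5.678
; layer 4
G0 Z12.555
G0 X10.850 Y5.678
G1 X7.923 Y10.249
G1 X2.501 Y9.999
G1 X0.006 Y5.178
G1 X2.933 Y0.607
G1 X8.355 Y0.857
G1 X10.850 Y5.678
; layer 5
G0 Z15.693
G0 X10.850 Y5.678
G1 X7.923 Y10.249
G1 X2.501 Y9.999
G1 X0.006 Y5.178
G1 X2.933 Y0.607
G1 X8.355 Y0.857
G1 X10.850 Y5.678
; layer 6
G0 Z18.832
G0 X10.850 Y5.678
G1 X7.923 Y10.249
G1 X2.501 Y9.999
G1 X0.006 Y5.178
G1 X2.933 Y0.607
G1 X8.355 Y0.857
G1 X10.850 Y5.678
; layer 7
G0 Z21.970
G0 X10.850 Y5.678
G1 X7.923 Y10.249
G1 X2.501 Y9.999
G1 X0.006 Y5.178
G1 X2.933 Y0.607
G1 X8.355 Y0.857
G1 X10.850 Y5.678
; layer 8
G0 Z25.109
G0 X10.850 Y5.678
G1 X7.923 Y10.249
G1 X2.501 Y9.999
G1 X0.006 Y5.178
G1 X2.933 Y0.607
G1 X8.355 Y0.857
G1 X10.850 Y5.678
M2 ; end

The solid is a regular 6-sided prism (a cylinder approximated with 6 flat sides), circumscribed radius ≈ 5.43 mm, height ≈ 25.1 mm. Slicing at Δz = 3.139 mm — 8 equal slices spanning the solid's height, so layer i sits at z = i·h/8 — gives 8 non-empty perimeters. Each is a 6-segment closed polygon; G0 lifts to the layer z and rapids to the start vertex, then G1 traces the edges.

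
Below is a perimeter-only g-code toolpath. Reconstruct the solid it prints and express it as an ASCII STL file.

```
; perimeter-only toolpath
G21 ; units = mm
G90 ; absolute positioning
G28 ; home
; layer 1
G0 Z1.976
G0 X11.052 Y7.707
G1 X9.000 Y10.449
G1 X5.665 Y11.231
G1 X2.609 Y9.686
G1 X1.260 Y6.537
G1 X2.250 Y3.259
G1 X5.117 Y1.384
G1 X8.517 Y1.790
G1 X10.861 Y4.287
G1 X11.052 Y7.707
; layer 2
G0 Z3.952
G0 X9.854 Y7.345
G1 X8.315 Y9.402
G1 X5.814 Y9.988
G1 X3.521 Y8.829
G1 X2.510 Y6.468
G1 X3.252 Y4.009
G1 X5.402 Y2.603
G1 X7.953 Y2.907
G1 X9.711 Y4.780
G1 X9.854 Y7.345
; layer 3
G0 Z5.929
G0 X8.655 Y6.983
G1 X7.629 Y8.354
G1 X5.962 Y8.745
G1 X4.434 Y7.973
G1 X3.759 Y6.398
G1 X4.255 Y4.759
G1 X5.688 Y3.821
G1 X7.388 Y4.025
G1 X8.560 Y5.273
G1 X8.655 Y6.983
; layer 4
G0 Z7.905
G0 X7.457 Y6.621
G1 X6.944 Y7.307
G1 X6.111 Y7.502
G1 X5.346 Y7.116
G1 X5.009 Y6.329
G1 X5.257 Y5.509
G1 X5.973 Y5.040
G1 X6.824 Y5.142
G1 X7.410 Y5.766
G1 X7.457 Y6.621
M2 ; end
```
solid part
  facet normal 0.0000 0.0000 -1.0000
    outer loop
      vertex 5.517 12.474 0.000
      vertex 9.685 11.497 0.000
      vertex 12.250 8.069 0.000
    endloop
  endfacet
  facet normal 0.0000 0.0000 -1.0000
    outer loop
      vertex 1.696 10.543 0.000
      vertex 5.517 12.474 0.000
      vertex 12.250 8.069 0.000
    endloop
  endfacet
  facet normal 0.0000 0.0000 -1.0000
    outer loop
      vertex 0.010 6.607 0.000
      vertex 1.696 10.543 0.000
      vertex 12.250 8.069 0.000
    endloop
  endfacet
  facet normal 0.0000 0.0000 -1.0000
    outer loop
      vertex 1.248 2.509 0.000
      vertex 0.010 6.607 0.000
      vertex 12.250 8.069 0.000
    endloop
  endfacet
  facet normal 0.0000 0.0000 -1.0000
    outer loop
      vertex 4.831 0.165 0.000
      vertex 1.248 2.509 0.000
      vertex 12.250 8.069 0.000
    endloop
  endfacet
  facet normal 0.0000 0.0000 -1.0000
    outer loop
      vertex 9.082 0.673 0.000
      vertex 4.831 0.165 0.000
      vertex 12.250 8.069 0.000
    endloop
  endfacet
  facet normal 0.0000 0.0000 -1.0000
    outer loop
      vertex 12.012 3.794 0.000
      vertex 9.082 0.673 0.000
      vertex 12.250 8.069 0.000
    endloop
  endfacet
  facet normal 0.6880 0.5148 0.5115
    outer loop
      vertex 12.250 8.069 0.000
      vertex 9.685 11.497 0.000
      vertex 6.259 6.259 9.881
    endloop
  endfacet
  facet normal 0.1961 0.8366 0.5115
    outer loop
      vertex 9.685 11.497 0.000
      vertex 5.517 12.474 0.000
      vertex 6.259 6.259 9.881
    endloop
  endfacet
  facet normal -0.3876 0.7669 0.5115
    outer loop
      vertex 5.517 12.474 0.000
      vertex 1.696 10.543 0.000
      vertex 6.259 6.259 9.881
    endloop
  endfacet
  facet normal -0.7899 0.3384 0.5115
    outer loop
      vertex 1.696 10.543 0.000
      vertex 0.010 6.607 0.000
      vertex 6.259 6.259 9.881
    endloop
  endfacet
  facet normal -0.8226 -0.2485 0.5115
    outer loop
      vertex 0.010 6.607 0.000
      vertex 1.248 2.509 0.000
      vertex 6.259 6.259 9.881
    endloop
  endfacet
  facet normal -0.4704 -0.7191 0.5115
    outer loop
      vertex 1.248 2.509 0.000
      vertex 4.831 0.165 0.000
      vertex 6.259 6.259 9.881
    endloop
  endfacet
  facet normal 0.1020 -0.8532 0.5115
    outer loop
      vertex 4.831 0.165 0.000
      vertex 9.082 0.673 0.000
      vertex 6.259 6.259 9.881
    endloop
  endfacet
  facet normal 0.6265 -0.5881 0.5115
    outer loop
      vertex 9.082 0.673 0.000
      vertex 12.012 3.794 0.000
      vertex 6.259 6.259 9.881
    endloop
  endfacet
  facet normal 0.8580 -0.0478 0.5115
    outer loop
      vertex 12.012 3.794 0.000
      vertex 12.250 8.069 0.000
      vertex 6.259 6.259 9.881
    endloop
  endfacet
endsolid part

The G0 Z moves step by Δz≈1.976 mm. The G1 loops shrink linearly with z, so the solid tapers from its base footprint up to z≈9.88. Closing with a flat bottom cap and the tapered top and triangulating gives 16 facets — a regular 9-sided pyramid, base circumscribed radius ≈ 6.26 mm, apex at z ≈ 9.88 mm.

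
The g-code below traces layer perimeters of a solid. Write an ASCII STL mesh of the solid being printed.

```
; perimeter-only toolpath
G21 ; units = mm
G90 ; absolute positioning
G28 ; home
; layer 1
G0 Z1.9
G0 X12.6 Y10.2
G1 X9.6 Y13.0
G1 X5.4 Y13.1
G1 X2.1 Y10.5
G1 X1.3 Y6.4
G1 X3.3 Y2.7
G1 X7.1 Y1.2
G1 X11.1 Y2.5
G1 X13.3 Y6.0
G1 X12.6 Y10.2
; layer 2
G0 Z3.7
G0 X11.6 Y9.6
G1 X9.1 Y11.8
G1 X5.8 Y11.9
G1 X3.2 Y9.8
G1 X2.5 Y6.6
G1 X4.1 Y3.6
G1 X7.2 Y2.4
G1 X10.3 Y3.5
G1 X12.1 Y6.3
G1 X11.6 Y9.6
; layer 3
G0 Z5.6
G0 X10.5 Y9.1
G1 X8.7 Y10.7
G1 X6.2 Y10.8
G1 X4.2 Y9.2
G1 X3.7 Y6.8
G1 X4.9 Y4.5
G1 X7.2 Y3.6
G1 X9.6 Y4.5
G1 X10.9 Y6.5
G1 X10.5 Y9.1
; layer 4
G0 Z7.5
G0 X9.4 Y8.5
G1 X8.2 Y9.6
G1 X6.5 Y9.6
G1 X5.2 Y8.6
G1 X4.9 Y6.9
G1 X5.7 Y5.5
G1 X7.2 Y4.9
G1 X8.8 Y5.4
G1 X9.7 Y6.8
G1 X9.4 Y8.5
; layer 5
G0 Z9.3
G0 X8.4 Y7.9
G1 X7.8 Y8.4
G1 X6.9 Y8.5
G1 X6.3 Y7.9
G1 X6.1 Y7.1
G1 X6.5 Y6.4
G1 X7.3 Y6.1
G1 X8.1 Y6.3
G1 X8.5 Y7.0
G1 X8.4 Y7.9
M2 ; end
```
solid part
  facet normal 0.0000 0.0000 -1.0000
    outer loop
      vertex 5.0 14.2 0.0
      vertex 10.0 14.1 0.0
      vertex 13.7 10.8 0.0
    endloop
  endfacet
  facet normal 0.0000 0.0000 -1.0000
    outer loop
      vertex 1.1 11.1 0.0
      vertex 5.0 14.2 0.0
      vertex 13.7 10.8 0.0
    endloop
  endfacet
  facet normal 0.0000 0.0000 -1.0000
    outer loop
      vertex 0.1 6.2 0.0
      vertex 1.1 11.1 0.0
      vertex 13.7 10.8 0.0
    endloop
  endfacet
  facet normal 0.0000 0.0000 -1.0000
    outer loop
      vertex 2.5 1.8 0.0
      vertex 0.1 6.2 0.0
      vertex 13.7 10.8 0.0
    endloop
  endfacet
  facet normal 0.0000 0.0000 -1.0000
    outer loop
      vertex 7.1 0.0 0.0
      vertex 2.5 1.8 0.0
      vertex 13.7 10.8 0.0
    endloop
  endfacet
  facet normal 0.0000 0.0000 -1.0000
    outer loop
      vertex 11.8 1.6 0.0
      vertex 7.1 0.0 0.0
      vertex 13.7 10.8 0.0
    endloop
  endfacet
  facet normal 0.0000 0.0000 -1.0000
    outer loop
      vertex 14.5 5.8 0.0
      vertex 11.8 1.6 0.0
      vertex 13.7 10.8 0.0
    endloop
  endfacet
  facet normal 0.5673 0.6361 0.5230
    outer loop
      vertex 13.7 10.8 0.0
      vertex 10.0 14.1 0.0
      vertex 7.3 7.3 11.2
    endloop
  endfacet
  facet normal 0.0171 0.8528 0.5219
    outer loop
      vertex 10.0 14.1 0.0
      vertex 5.0 14.2 0.0
      vertex 7.3 7.3 11.2
    endloop
  endfacet
  facet normal -0.5312 0.6683 0.5208
    outer loop
      vertex 5.0 14.2 0.0
      vertex 1.1 11.1 0.0
      vertex 7.3 7.3 11.2
    endloop
  endfacet
  facet normal -0.8364 0.1707 0.5209
    outer loop
      vertex 1.1 11.1 0.0
      vertex 0.1 6.2 0.0
      vertex 7.3 7.3 11.2
    endloop
  endfacet
  facet normal -0.7490 -0.4085 0.5216
    outer loop
      vertex 0.1 6.2 0.0
      vertex 2.5 1.8 0.0
      vertex 7.3 7.3 11.2
    endloop
  endfacet
  facet normal -0.3106 -0.7938 0.5229
    outer loop
      vertex 2.5 1.8 0.0
      vertex 7.1 0.0 0.0
      vertex 7.3 7.3 11.2
    endloop
  endfacet
  facet normal 0.2750 -0.8077 0.5215
    outer loop
      vertex 7.1 0.0 0.0
      vertex 11.8 1.6 0.0
      vertex 7.3 7.3 11.2
    endloop
  endfacet
  facet normal 0.7171 -0.4610 0.5227
    outer loop
      vertex 11.8 1.6 0.0
      vertex 14.5 5.8 0.0
      vertex 7.3 7.3 11.2
    endloop
  endfacet
  facet normal 0.8416 0.1347 0.5230
    outer loop
      vertex 14.5 5.8 0.0
      vertex 13.7 10.8 0.0
      vertex 7.3 7.3 11.2
    endloop
  endfacet
endsolid part

The G0 Z moves step by Δz≈1.9 mm. The G1 loops shrink linearly with z, so the solid tapers from its base footprint up to z≈11.2. Closing with a flat bottom cap and the tapered top and triangulating gives 16 facets — a regular 9-sided pyramid, base circumscribed radius ≈ 7.3 mm, apex at z ≈ 11.2 mm.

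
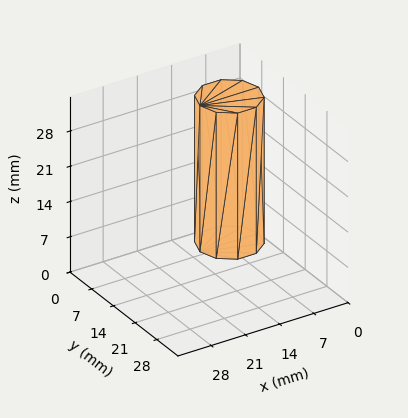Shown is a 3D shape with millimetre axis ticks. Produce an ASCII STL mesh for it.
Reading the render: the shape is a regular 10-sided prism (a cylinder approximated with 10 flat sides), circumscribed radius ≈ 6 mm, height ≈ 29 mm (dimensions read to the nearest mm from the axis ticks). For the STL, each face is triangulated and given an outward normal.

solid part
  facet normal 0.0000 0.0000 -1.0000
    outer loop
      vertex 7.9 11.7 0.0
      vertex 10.9 9.5 0.0
      vertex 12.0 6.0 0.0
    endloop
  endfacet
  facet normal 0.0000 0.0000 -1.0000
    outer loop
      vertex 4.1 11.7 0.0
      vertex 7.9 11.7 0.0
      vertex 12.0 6.0 0.0
    endloop
  endfacet
  facet normal 0.0000 0.0000 -1.0000
    outer loop
      vertex 1.1 9.5 0.0
      vertex 4.1 11.7 0.0
      vertex 12.0 6.0 0.0
    endloop
  endfacet
  facet normal 0.0000 0.0000 -1.0000
    outer loop
      vertex 0.0 6.0 0.0
      vertex 1.1 9.5 0.0
      vertex 12.0 6.0 0.0
    endloop
  endfacet
  facet normal 0.0000 0.0000 -1.0000
    outer loop
      vertex 1.1 2.5 0.0
      vertex 0.0 6.0 0.0
      vertex 12.0 6.0 0.0
    endloop
  endfacet
  facet normal 0.0000 0.0000 -1.0000
    outer loop
      vertex 4.1 0.3 0.0
      vertex 1.1 2.5 0.0
      vertex 12.0 6.0 0.0
    endloop
  endfacet
  facet normal 0.0000 0.0000 -1.0000
    outer loop
      vertex 7.9 0.3 0.0
      vertex 4.1 0.3 0.0
      vertex 12.0 6.0 0.0
    endloop
  endfacet
  facet normal 0.0000 0.0000 -1.0000
    outer loop
      vertex 10.9 2.5 0.0
      vertex 7.9 0.3 0.0
      vertex 12.0 6.0 0.0
    endloop
  endfacet
  facet normal 0.0000 0.0000 1.0000
    outer loop
      vertex 12.0 6.0 29.0
      vertex 10.9 9.5 29.0
      vertex 7.9 11.7 29.0
    endloop
  endfacet
  facet normal 0.0000 0.0000 1.0000
    outer loop
      vertex 12.0 6.0 29.0
      vertex 7.9 11.7 29.0
      vertex 4.1 11.7 29.0
    endloop
  endfacet
  facet normal 0.0000 0.0000 1.0000
    outer loop
      vertex 12.0 6.0 29.0
      vertex 4.1 11.7 29.0
      vertex 1.1 9.5 29.0
    endloop
  endfacet
  facet normal 0.0000 0.0000 1.0000
    outer loop
      vertex 12.0 6.0 29.0
      vertex 1.1 9.5 29.0
      vertex 0.0 6.0 29.0
    endloop
  endfacet
  facet normal 0.0000 0.0000 1.0000
    outer loop
      vertex 12.0 6.0 29.0
      vertex 0.0 6.0 29.0
      vertex 1.1 2.5 29.0
    endloop
  endfacet
  facet normal 0.0000 0.0000 1.0000
    outer loop
      vertex 12.0 6.0 29.0
      vertex 1.1 2.5 29.0
      vertex 4.1 0.3 29.0
    endloop
  endfacet
  facet normal 0.0000 0.0000 1.0000
    outer loop
      vertex 12.0 6.0 29.0
      vertex 4.1 0.3 29.0
      vertex 7.9 0.3 29.0
    endloop
  endfacet
  facet normal 0.0000 0.0000 1.0000
    outer loop
      vertex 12.0 6.0 29.0
      vertex 7.9 0.3 29.0
      vertex 10.9 2.5 29.0
    endloop
  endfacet
  facet normal 0.9540 0.2998 0.0000
    outer loop
      vertex 12.0 6.0 0.0
      vertex 10.9 9.5 0.0
      vertex 10.9 9.5 29.0
    endloop
  endfacet
  facet normal 0.9540 0.2998 0.0000
    outer loop
      vertex 12.0 6.0 0.0
      vertex 10.9 9.5 29.0
      vertex 12.0 6.0 29.0
    endloop
  endfacet
  facet normal 0.5914 0.8064 0.0000
    outer loop
      vertex 10.9 9.5 0.0
      vertex 7.9 11.7 0.0
      vertex 7.9 11.7 29.0
    endloop
  endfacet
  facet normal 0.5914 0.8064 0.0000
    outer loop
      vertex 10.9 9.5 0.0
      vertex 7.9 11.7 29.0
      vertex 10.9 9.5 29.0
    endloop
  endfacet
  facet normal 0.0000 1.0000 0.0000
    outer loop
      vertex 7.9 11.7 0.0
      vertex 4.1 11.7 0.0
      vertex 4.1 11.7 29.0
    endloop
  endfacet
  facet normal 0.0000 1.0000 0.0000
    outer loop
      vertex 7.9 11.7 0.0
      vertex 4.1 11.7 29.0
      vertex 7.9 11.7 29.0
    endloop
  endfacet
  facet normal -0.5914 0.8064 0.0000
    outer loop
      vertex 4.1 11.7 0.0
      vertex 1.1 9.5 0.0
      vertex 1.1 9.5 29.0
    endloop
  endfacet
  facet normal -0.5914 0.8064 0.0000
    outer loop
      vertex 4.1 11.7 0.0
      vertex 1.1 9.5 29.0
      vertex 4.1 11.7 29.0
    endloop
  endfacet
  facet normal -0.9540 0.2998 0.0000
    outer loop
      vertex 1.1 9.5 0.0
      vertex 0.0 6.0 0.0
      vertex 0.0 6.0 29.0
    endloop
  endfacet
  facet normal -0.9540 0.2998 0.0000
    outer loop
      vertex 1.1 9.5 0.0
      vertex 0.0 6.0 29.0
      vertex 1.1 9.5 29.0
    endloop
  endfacet
  facet normal -0.9540 -0.2998 0.0000
    outer loop
      vertex 0.0 6.0 0.0
      vertex 1.1 2.5 0.0
      vertex 1.1 2.5 29.0
    endloop
  endfacet
  facet normal -0.9540 -0.2998 0.0000
    outer loop
      vertex 0.0 6.0 0.0
      vertex 1.1 2.5 29.0
      vertex 0.0 6.0 29.0
    endloop
  endfacet
  facet normal -0.5914 -0.8064 0.0000
    outer loop
      vertex 1.1 2.5 0.0
      vertex 4.1 0.3 0.0
      vertex 4.1 0.3 29.0
    endloop
  endfacet
  facet normal -0.5914 -0.8064 0.0000
    outer loop
      vertex 1.1 2.5 0.0
      vertex 4.1 0.3 29.0
      vertex 1.1 2.5 29.0
    endloop
  endfacet
  facet normal 0.0000 -1.0000 0.0000
    outer loop
      vertex 4.1 0.3 0.0
      vertex 7.9 0.3 0.0
      vertex 7.9 0.3 29.0
    endloop
  endfacet
  facet normal 0.0000 -1.0000 0.0000
    outer loop
      vertex 4.1 0.3 0.0
      vertex 7.9 0.3 29.0
      vertex 4.1 0.3 29.0
    endloop
  endfacet
  facet normal 0.5914 -0.8064 0.0000
    outer loop
      vertex 7.9 0.3 0.0
      vertex 10.9 2.5 0.0
      vertex 10.9 2.5 29.0
    endloop
  endfacet
  facet normal 0.5914 -0.8064 0.0000
    outer loop
      vertex 7.9 0.3 0.0
      vertex 10.9 2.5 29.0
      vertex 7.9 0.3 29.0
    endloop
  endfacet
  facet normal 0.9540 -0.2998 0.0000
    outer loop
      vertex 10.9 2.5 0.0
      vertex 12.0 6.0 0.0
      vertex 12.0 6.0 29.0
    endloop
  endfacet
  facet normal 0.9540 -0.2998 0.0000
    outer loop
      vertex 10.9 2.5 0.0
      vertex 12.0 6.0 29.0
      vertex 10.9 2.5 29.0
    endloop
  endfacet
endsolid part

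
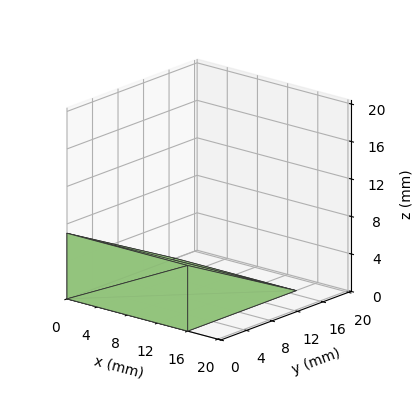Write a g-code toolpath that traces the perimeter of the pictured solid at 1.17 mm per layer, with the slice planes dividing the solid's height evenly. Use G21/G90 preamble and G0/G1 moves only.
Reading the render: the shape is a wedge (ramp): 16 × 17 mm base, rising to 7 mm along the y=0 edge and sloping linearly to z=0 at y=17 (dimensions read to the nearest mm from the axis ticks). For the g-code, the solid's height is divided into equal slices at the stated Δz and each level perimeter traced with G1 moves after a G0 lift.

; perimeter-only toolpath
G21 ; units = mm
G90 ; absolute positioning
G28 ; home
; layer 1
G0 Z1.17
G0 X0.00 Y0.00
G1 X16.00 Y0.00
G1 X16.00 Y14.17
G1 X0.00 Y14.17
G1 X0.00 Y0.00
; layer 2
G0 Z2.33
G0 X0.00 Y0.00
G1 X16.00 Y0.00
G1 X16.00 Y11.33
G1 X0.00 Y11.33
G1 X0.00 Y0.00
; layer 3
G0 Z3.50
G0 X0.00 Y0.00
G1 X16.00 Y0.00
G1 X16.00 Y8.50
G1 X0.00 Y8.50
G1 X0.00 Y0.00
; layer 4
G0 Z4.67
G0 X0.00 Y0.00
G1 X16.00 Y0.00
G1 X16.00 Y5.67
G1 X0.00 Y5.67
G1 X0.00 Y0.00
; layer 5
G0 Z5.83
G0 X0.00 Y0.00
G1 X16.00 Y0.00
G1 X16.00 Y2.83
G1 X0.00 Y2.83
G1 X0.00 Y0.00
M2 ; end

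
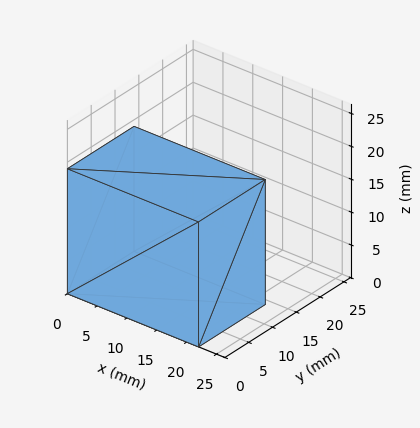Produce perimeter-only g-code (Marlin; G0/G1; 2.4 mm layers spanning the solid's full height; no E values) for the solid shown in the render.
Reading the render: the shape is a rectangular box, roughly 22 × 14 mm footprint and 19 mm tall (dimensions read to the nearest mm from the axis ticks). For the g-code, the solid's height is divided into equal slices at the stated Δz and each level perimeter traced with G1 moves after a G0 lift.

; perimeter-only toolpath
G21 ; units = mm
G90 ; absolute positioning
G28 ; home
; layer 1
G0 Z2.4
G0 X0.0 Y0.0
G1 X22.0 Y0.0
G1 X22.0 Y14.0
G1 X0.0 Y14.0
G1 X0.0 Y0.0
; layer 2
G0 Z4.8
G0 X0.0 Y0.0
G1 X22.0 Y0.0
G1 X22.0 Y14.0
G1 X0.0 Y14.0
G1 X0.0 Y0.0
; layer 3
G0 Z7.1
G0 X0.0 Y0.0
G1 X22.0 Y0.0
G1 X22.0 Y14.0
G1 X0.0 Y14.0
G1 X0.0 Y0.0
; layer 4
G0 Z9.5
G0 X0.0 Y0.0
G1 X22.0 Y0.0
G1 X22.0 Y14.0
G1 X0.0 Y14.0
G1 X0.0 Y0.0
; layer 5
G0 Z11.9
G0 X0.0 Y0.0
G1 X22.0 Y0.0
G1 X22.0 Y14.0
G1 X0.0 Y14.0
G1 X0.0 Y0.0
; layer 6
G0 Z14.2
G0 X0.0 Y0.0
G1 X22.0 Y0.0
G1 X22.0 Y14.0
G1 X0.0 Y14.0
G1 X0.0 Y0.0
; layer 7
G0 Z16.6
G0 X0.0 Y0.0
G1 X22.0 Y0.0
G1 X22.0 Y14.0
G1 X0.0 Y14.0
G1 X0.0 Y0.0
; layer 8
G0 Z19.0
G0 X0.0 Y0.0
G1 X22.0 Y0.0
G1 X22.0 Y14.0
G1 X0.0 Y14.0
G1 X0.0 Y0.0
M2 ; end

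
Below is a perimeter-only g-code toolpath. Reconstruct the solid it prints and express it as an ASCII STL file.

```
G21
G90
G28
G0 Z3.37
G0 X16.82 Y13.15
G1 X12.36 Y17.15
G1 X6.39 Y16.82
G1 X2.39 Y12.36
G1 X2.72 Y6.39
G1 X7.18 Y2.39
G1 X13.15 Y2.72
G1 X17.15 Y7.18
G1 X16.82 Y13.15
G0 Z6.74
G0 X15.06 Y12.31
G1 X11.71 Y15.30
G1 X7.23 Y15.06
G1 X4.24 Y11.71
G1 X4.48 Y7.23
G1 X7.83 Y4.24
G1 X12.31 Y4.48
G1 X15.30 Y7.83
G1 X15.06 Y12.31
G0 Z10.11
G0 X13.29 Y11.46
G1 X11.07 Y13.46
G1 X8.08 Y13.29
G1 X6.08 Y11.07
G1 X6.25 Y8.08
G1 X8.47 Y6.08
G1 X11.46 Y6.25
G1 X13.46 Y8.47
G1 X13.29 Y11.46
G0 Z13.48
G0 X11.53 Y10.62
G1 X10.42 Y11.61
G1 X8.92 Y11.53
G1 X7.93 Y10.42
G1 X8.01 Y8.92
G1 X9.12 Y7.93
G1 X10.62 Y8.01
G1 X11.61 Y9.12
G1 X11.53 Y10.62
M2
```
solid part
  facet normal 0.0000 0.0000 -1.0000
    outer loop
      vertex 5.54 18.58 0.00
      vertex 13.01 18.99 0.00
      vertex 18.58 14.00 0.00
    endloop
  endfacet
  facet normal 0.0000 0.0000 -1.0000
    outer loop
      vertex 0.55 13.01 0.00
      vertex 5.54 18.58 0.00
      vertex 18.58 14.00 0.00
    endloop
  endfacet
  facet normal 0.0000 0.0000 -1.0000
    outer loop
      vertex 0.96 5.54 0.00
      vertex 0.55 13.01 0.00
      vertex 18.58 14.00 0.00
    endloop
  endfacet
  facet normal 0.0000 0.0000 -1.0000
    outer loop
      vertex 6.53 0.55 0.00
      vertex 0.96 5.54 0.00
      vertex 18.58 14.00 0.00
    endloop
  endfacet
  facet normal 0.0000 0.0000 -1.0000
    outer loop
      vertex 14.00 0.96 0.00
      vertex 6.53 0.55 0.00
      vertex 18.58 14.00 0.00
    endloop
  endfacet
  facet normal 0.0000 0.0000 -1.0000
    outer loop
      vertex 18.99 6.53 0.00
      vertex 14.00 0.96 0.00
      vertex 18.58 14.00 0.00
    endloop
  endfacet
  facet normal 0.5881 0.6565 0.4723
    outer loop
      vertex 18.58 14.00 0.00
      vertex 13.01 18.99 0.00
      vertex 9.77 9.77 16.85
    endloop
  endfacet
  facet normal -0.0483 0.8801 0.4723
    outer loop
      vertex 13.01 18.99 0.00
      vertex 5.54 18.58 0.00
      vertex 9.77 9.77 16.85
    endloop
  endfacet
  facet normal -0.6565 0.5881 0.4723
    outer loop
      vertex 5.54 18.58 0.00
      vertex 0.55 13.01 0.00
      vertex 9.77 9.77 16.85
    endloop
  endfacet
  facet normal -0.8801 -0.0483 0.4723
    outer loop
      vertex 0.55 13.01 0.00
      vertex 0.96 5.54 0.00
      vertex 9.77 9.77 16.85
    endloop
  endfacet
  facet normal -0.5881 -0.6565 0.4723
    outer loop
      vertex 0.96 5.54 0.00
      vertex 6.53 0.55 0.00
      vertex 9.77 9.77 16.85
    endloop
  endfacet
  facet normal 0.0483 -0.8801 0.4723
    outer loop
      vertex 6.53 0.55 0.00
      vertex 14.00 0.96 0.00
      vertex 9.77 9.77 16.85
    endloop
  endfacet
  facet normal 0.6565 -0.5881 0.4723
    outer loop
      vertex 14.00 0.96 0.00
      vertex 18.99 6.53 0.00
      vertex 9.77 9.77 16.85
    endloop
  endfacet
  facet normal 0.8801 0.0483 0.4723
    outer loop
      vertex 18.99 6.53 0.00
      vertex 18.58 14.00 0.00
      vertex 9.77 9.77 16.85
    endloop
  endfacet
endsolid part

The G0 Z moves step by Δz≈3.37 mm. The G1 loops shrink linearly with z, so the solid tapers from its base footprint up to z≈16.9. Closing with a flat bottom cap and the tapered top and triangulating gives 14 facets — a regular 8-sided pyramid, base circumscribed radius ≈ 9.77 mm, apex at z ≈ 16.9 mm.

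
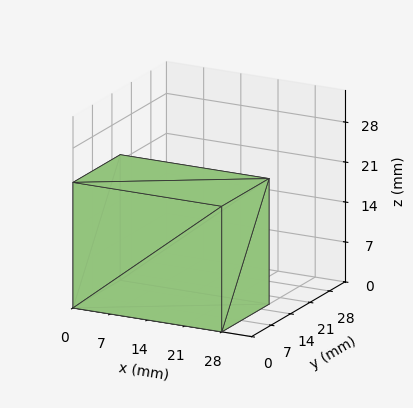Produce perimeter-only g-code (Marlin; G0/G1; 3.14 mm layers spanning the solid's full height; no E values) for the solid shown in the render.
Reading the render: the shape is a rectangular box, roughly 28 × 17 mm footprint and 22 mm tall (dimensions read to the nearest mm from the axis ticks). For the g-code, the solid's height is divided into equal slices at the stated Δz and each level perimeter traced with G1 moves after a G0 lift.

; perimeter-only toolpath
G21 ; units = mm
G90 ; absolute positioning
G28 ; home
; layer 1
G0 Z3.14
G0 X0.00 Y0.00
G1 X28.00 Y0.00
G1 X28.00 Y17.00
G1 X0.00 Y17.00
G1 X0.00 Y0.00
; layer 2
G0 Z6.29
G0 X0.00 Y0.00
G1 X28.00 Y0.00
G1 X28.00 Y17.00
G1 X0.00 Y17.00
G1 X0.00 Y0.00
; layer 3
G0 Z9.43
G0 X0.00 Y0.00
G1 X28.00 Y0.00
G1 X28.00 Y17.00
G1 X0.00 Y17.00
G1 X0.00 Y0.00
; layer 4
G0 Z12.57
G0 X0.00 Y0.00
G1 X28.00 Y0.00
G1 X28.00 Y17.00
G1 X0.00 Y17.00
G1 X0.00 Y0.00
; layer 5
G0 Z15.71
G0 X0.00 Y0.00
G1 X28.00 Y0.00
G1 X28.00 Y17.00
G1 X0.00 Y17.00
G1 X0.00 Y0.00
; layer 6
G0 Z18.86
G0 X0.00 Y0.00
G1 X28.00 Y0.00
G1 X28.00 Y17.00
G1 X0.00 Y17.00
G1 X0.00 Y0.00
; layer 7
G0 Z22.00
G0 X0.00 Y0.00
G1 X28.00 Y0.00
G1 X28.00 Y17.00
G1 X0.00 Y17.00
G1 X0.00 Y0.00
M2 ; end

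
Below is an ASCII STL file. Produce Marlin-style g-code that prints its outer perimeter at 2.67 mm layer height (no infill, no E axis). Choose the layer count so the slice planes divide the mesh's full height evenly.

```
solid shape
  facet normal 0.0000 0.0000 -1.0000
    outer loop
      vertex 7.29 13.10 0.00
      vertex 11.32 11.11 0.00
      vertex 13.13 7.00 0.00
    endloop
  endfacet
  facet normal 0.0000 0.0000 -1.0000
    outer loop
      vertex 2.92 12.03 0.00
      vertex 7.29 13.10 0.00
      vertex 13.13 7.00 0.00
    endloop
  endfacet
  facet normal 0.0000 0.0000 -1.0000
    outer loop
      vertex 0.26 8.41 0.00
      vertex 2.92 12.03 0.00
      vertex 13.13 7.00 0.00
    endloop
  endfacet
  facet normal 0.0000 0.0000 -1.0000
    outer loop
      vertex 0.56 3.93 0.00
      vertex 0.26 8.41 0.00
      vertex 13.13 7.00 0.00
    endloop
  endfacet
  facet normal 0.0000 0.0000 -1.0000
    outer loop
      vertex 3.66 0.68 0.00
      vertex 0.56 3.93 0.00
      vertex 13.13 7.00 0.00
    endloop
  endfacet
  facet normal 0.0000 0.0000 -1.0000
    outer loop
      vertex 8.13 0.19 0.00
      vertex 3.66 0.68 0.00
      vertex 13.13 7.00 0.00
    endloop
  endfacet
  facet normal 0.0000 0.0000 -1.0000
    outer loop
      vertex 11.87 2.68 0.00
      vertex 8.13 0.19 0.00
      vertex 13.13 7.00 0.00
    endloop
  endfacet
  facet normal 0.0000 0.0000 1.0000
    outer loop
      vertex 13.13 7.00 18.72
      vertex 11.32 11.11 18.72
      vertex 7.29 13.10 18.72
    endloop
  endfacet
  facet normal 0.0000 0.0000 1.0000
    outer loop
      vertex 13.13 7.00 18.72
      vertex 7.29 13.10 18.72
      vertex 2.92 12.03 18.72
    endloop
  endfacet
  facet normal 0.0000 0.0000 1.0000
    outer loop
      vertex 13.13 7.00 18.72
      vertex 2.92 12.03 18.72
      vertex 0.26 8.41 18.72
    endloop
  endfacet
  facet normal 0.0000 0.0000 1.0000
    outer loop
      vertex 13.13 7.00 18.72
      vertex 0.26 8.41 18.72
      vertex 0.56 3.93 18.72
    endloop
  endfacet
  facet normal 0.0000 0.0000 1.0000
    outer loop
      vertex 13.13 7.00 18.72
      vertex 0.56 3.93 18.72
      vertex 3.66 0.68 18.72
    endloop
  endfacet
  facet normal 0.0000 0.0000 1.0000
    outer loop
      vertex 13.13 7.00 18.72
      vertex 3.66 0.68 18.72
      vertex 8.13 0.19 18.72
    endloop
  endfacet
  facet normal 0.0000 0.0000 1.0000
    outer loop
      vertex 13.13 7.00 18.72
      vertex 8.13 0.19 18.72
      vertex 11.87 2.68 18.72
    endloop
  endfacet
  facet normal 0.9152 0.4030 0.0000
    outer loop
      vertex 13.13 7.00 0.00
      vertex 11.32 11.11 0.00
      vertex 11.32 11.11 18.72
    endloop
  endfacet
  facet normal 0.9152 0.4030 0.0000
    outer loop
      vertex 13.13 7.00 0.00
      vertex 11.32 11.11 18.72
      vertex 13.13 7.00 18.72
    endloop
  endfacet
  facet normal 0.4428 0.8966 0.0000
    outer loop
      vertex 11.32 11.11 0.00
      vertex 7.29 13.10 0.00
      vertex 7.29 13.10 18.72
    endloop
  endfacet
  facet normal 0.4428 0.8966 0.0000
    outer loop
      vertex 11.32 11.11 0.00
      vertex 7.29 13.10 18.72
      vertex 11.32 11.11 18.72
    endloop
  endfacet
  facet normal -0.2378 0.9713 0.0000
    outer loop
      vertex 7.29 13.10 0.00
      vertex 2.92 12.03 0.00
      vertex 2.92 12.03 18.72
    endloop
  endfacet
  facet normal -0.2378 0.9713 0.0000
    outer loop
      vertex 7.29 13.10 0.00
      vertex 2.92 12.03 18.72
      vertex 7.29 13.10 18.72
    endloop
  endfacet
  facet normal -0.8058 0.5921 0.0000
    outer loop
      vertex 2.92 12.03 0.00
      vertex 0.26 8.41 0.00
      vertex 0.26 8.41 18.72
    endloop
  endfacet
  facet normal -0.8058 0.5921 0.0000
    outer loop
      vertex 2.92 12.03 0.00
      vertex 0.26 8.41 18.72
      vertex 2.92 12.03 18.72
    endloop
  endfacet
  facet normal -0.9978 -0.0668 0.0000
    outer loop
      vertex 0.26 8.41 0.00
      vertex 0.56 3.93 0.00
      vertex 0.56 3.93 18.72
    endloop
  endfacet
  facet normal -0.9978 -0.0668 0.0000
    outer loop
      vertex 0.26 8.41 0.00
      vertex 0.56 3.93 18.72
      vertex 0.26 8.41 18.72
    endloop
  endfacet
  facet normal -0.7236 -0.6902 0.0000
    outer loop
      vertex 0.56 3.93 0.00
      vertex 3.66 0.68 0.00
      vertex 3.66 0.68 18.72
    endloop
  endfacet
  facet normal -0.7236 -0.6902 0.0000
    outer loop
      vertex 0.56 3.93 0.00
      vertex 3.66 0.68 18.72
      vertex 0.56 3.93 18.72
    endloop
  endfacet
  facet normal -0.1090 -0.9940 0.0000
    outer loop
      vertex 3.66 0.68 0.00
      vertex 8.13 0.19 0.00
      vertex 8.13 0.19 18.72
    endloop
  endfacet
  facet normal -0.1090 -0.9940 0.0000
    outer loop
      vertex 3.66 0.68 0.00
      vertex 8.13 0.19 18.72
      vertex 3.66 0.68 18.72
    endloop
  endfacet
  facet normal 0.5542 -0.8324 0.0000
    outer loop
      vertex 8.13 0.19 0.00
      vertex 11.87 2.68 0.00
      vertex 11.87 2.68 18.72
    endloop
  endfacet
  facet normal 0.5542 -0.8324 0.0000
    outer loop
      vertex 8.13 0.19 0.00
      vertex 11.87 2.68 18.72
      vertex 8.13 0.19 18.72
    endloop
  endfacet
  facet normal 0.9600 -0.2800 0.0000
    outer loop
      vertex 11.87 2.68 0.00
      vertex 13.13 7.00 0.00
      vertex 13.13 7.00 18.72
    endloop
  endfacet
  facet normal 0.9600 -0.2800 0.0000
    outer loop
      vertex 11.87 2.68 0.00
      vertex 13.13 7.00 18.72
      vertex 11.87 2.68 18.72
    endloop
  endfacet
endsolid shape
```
; perimeter-only toolpath
G21 ; units = mm
G90 ; absolute positioning
G28 ; home
; layer 1
G0 Z2.67
G0 X13.13 Y7.00
G1 X11.32 Y11.11
G1 X7.29 Y13.10
G1 X2.92 Y12.03
G1 X0.26 Y8.41
G1 X0.56 Y3.93
G1 X3.66 Y0.68
G1 X8.13 Y0.19
G1 X11.87 Y2.68
G1 X13.13 Y7.00
; layer 2
G0 Z5.35
G0 X13.13 Y7.00
G1 X11.32 Y11.11
G1 X7.29 Y13.10
G1 X2.92 Y12.03
G1 X0.26 Y8.41
G1 X0.56 Y3.93
G1 X3.66 Y0.68
G1 X8.13 Y0.19
G1 X11.87 Y2.68
G1 X13.13 Y7.00
; layer 3
G0 Z8.02
G0 X13.13 Y7.00
G1 X11.32 Y11.11
G1 X7.29 Y13.10
G1 X2.92 Y12.03
G1 X0.26 Y8.41
G1 X0.56 Y3.93
G1 X3.66 Y0.68
G1 X8.13 Y0.19
G1 X11.87 Y2.68
G1 X13.13 Y7.00
; layer 4
G0 Z10.70
G0 X13.13 Y7.00
G1 X11.32 Y11.11
G1 X7.29 Y13.10
G1 X2.92 Y12.03
G1 X0.26 Y8.41
G1 X0.56 Y3.93
G1 X3.66 Y0.68
G1 X8.13 Y0.19
G1 X11.87 Y2.68
G1 X13.13 Y7.00
; layer 5
G0 Z13.37
G0 X13.13 Y7.00
G1 X11.32 Y11.11
G1 X7.29 Y13.10
G1 X2.92 Y12.03
G1 X0.26 Y8.41
G1 X0.56 Y3.93
G1 X3.66 Y0.68
G1 X8.13 Y0.19
G1 X11.87 Y2.68
G1 X13.13 Y7.00
; layer 6
G0 Z16.05
G0 X13.13 Y7.00
G1 X11.32 Y11.11
G1 X7.29 Y13.10
G1 X2.92 Y12.03
G1 X0.26 Y8.41
G1 X0.56 Y3.93
G1 X3.66 Y0.68
G1 X8.13 Y0.19
G1 X11.87 Y2.68
G1 X13.13 Y7.00
; layer 7
G0 Z18.72
G0 X13.13 Y7.00
G1 X11.32 Y11.11
G1 X7.29 Y13.10
G1 X2.92 Y12.03
G1 X0.26 Y8.41
G1 X0.56 Y3.93
G1 X3.66 Y0.68
G1 X8.13 Y0.19
G1 X11.87 Y2.68
G1 X13.13 Y7.00
M2 ; end

The solid is a regular 9-sided prism (a cylinder approximated with 9 flat sides), circumscribed radius ≈ 6.57 mm, height ≈ 18.7 mm. Slicing at Δz = 2.67 mm — 7 equal slices spanning the solid's height, so layer i sits at z = i·h/7 — gives 7 non-empty perimeters. Each is a 9-segment closed polygon; G0 lifts to the layer z and rapids to the start vertex, then G1 traces the edges.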